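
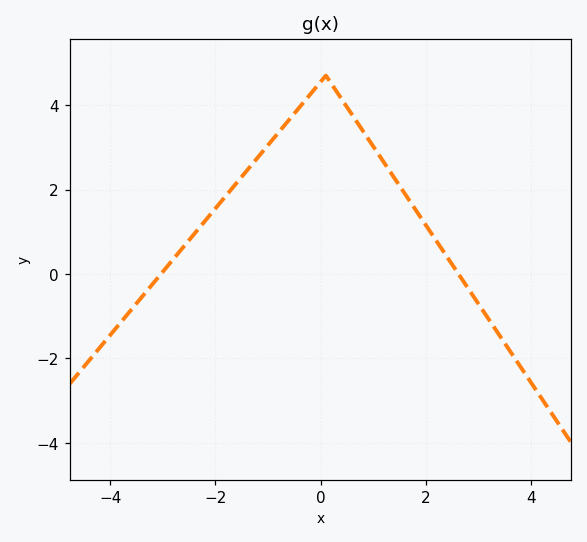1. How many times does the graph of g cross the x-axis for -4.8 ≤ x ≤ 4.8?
2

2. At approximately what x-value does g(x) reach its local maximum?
0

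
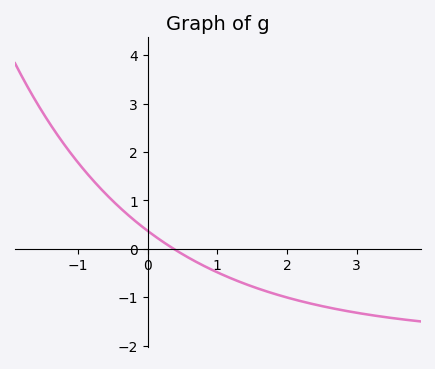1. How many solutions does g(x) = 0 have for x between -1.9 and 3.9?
1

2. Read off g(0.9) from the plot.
-0.42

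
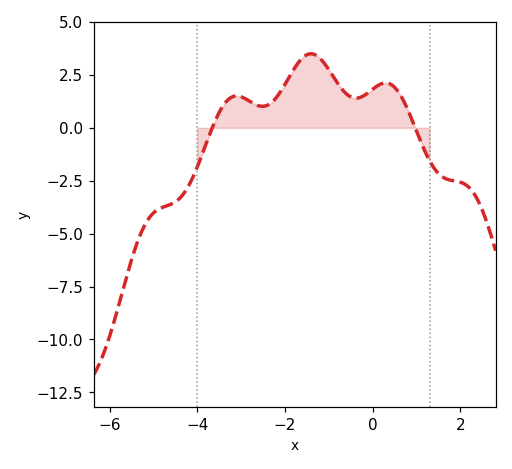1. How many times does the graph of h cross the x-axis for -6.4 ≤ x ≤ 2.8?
2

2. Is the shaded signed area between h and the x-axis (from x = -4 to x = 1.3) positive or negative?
positive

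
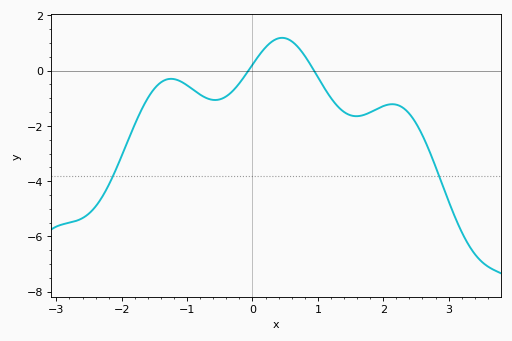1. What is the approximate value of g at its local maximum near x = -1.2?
-0.297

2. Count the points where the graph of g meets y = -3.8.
2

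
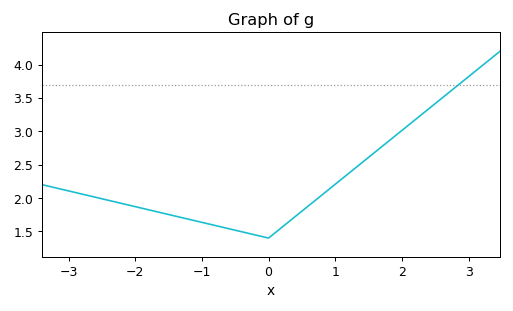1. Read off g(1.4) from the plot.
2.55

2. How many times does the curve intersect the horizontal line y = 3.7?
1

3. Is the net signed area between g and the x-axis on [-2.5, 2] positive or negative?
positive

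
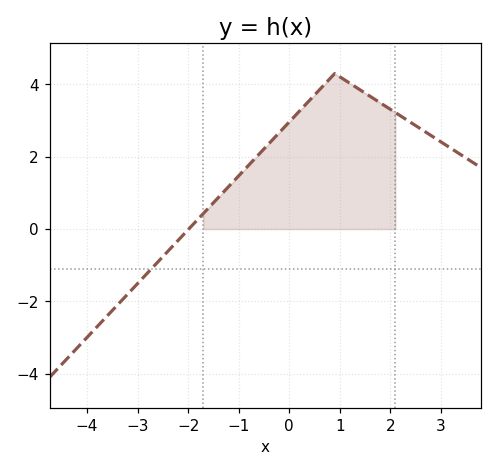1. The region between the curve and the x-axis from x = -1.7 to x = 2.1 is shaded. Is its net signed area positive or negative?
positive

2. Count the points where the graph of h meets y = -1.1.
1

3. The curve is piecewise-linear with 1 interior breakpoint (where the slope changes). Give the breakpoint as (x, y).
(0.9, 4.3)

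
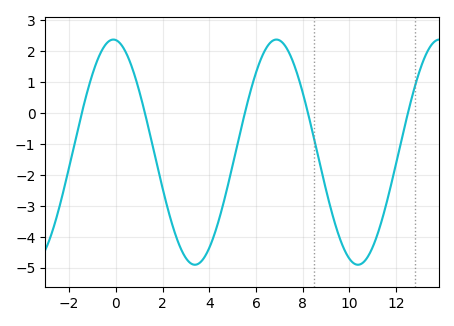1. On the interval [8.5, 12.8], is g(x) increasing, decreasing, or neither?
neither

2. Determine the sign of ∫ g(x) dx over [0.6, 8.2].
negative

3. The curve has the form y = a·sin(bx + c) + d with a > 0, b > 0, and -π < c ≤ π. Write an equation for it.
y = 3.64sin(0.9x + 1.7) - 1.27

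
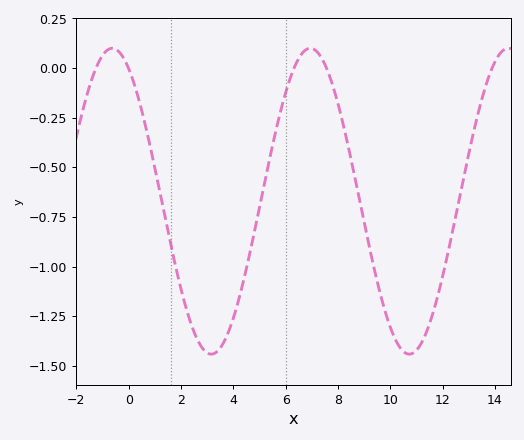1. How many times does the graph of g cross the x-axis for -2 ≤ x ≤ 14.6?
5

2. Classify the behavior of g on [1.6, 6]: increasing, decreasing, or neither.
neither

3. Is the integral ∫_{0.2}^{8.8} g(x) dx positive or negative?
negative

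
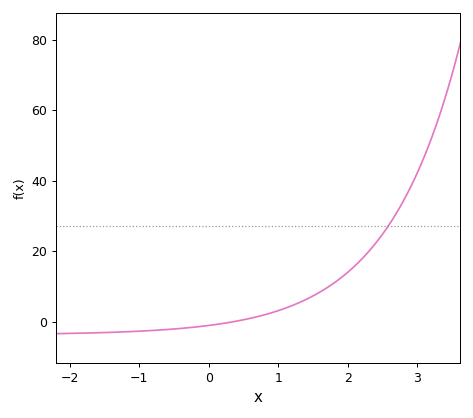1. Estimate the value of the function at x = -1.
-2.74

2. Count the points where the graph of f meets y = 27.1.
1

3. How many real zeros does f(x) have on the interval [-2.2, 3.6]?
1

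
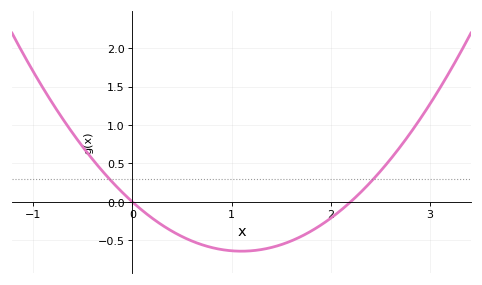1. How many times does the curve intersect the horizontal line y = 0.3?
2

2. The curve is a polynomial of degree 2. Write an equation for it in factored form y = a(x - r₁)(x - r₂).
y = 0.53(x - 0)(x - 2.2)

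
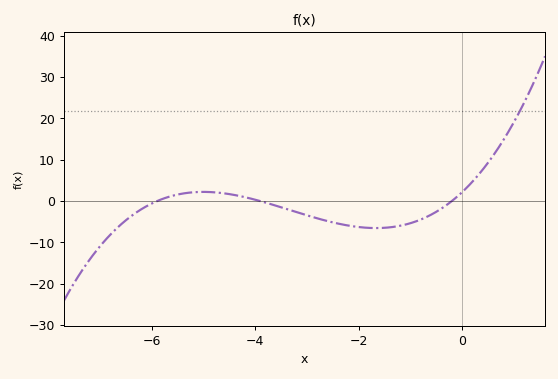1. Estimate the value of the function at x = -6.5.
-5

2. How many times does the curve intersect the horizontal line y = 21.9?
1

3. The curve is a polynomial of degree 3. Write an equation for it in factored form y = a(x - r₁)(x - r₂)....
y = 0.47(x + 5.9)(x + 3.9)(x + 0.2)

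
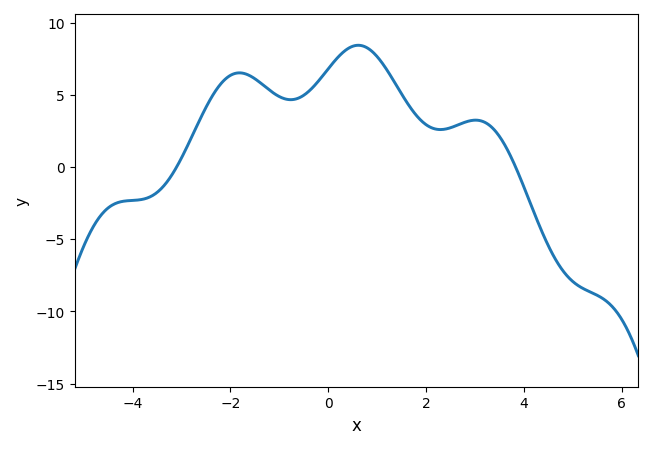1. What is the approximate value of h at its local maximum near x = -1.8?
6.5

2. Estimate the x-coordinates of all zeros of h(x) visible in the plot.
-3.2, 3.8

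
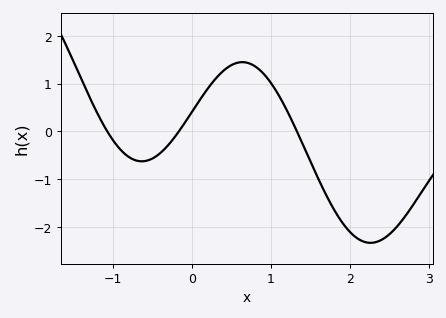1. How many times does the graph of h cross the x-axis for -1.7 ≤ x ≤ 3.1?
3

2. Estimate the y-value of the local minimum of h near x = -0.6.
-0.6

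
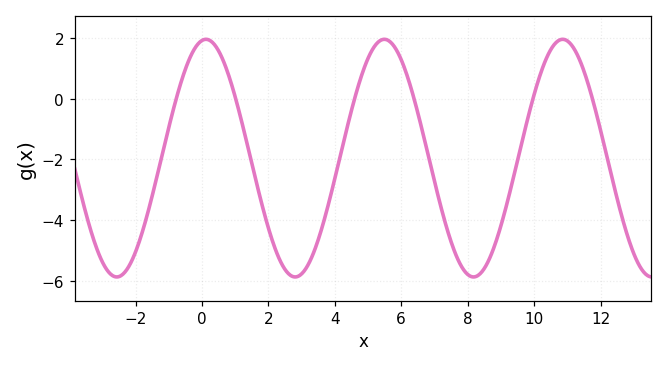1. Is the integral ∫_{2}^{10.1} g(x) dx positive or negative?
negative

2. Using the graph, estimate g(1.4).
-1.67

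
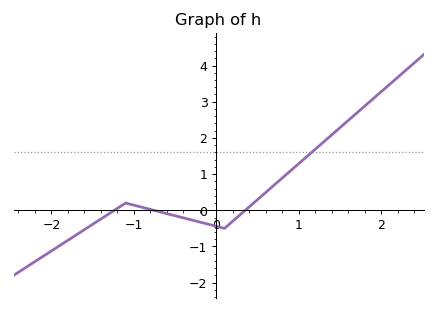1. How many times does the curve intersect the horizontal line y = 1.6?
1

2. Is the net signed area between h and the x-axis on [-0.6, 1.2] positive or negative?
positive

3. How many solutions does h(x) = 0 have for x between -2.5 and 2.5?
3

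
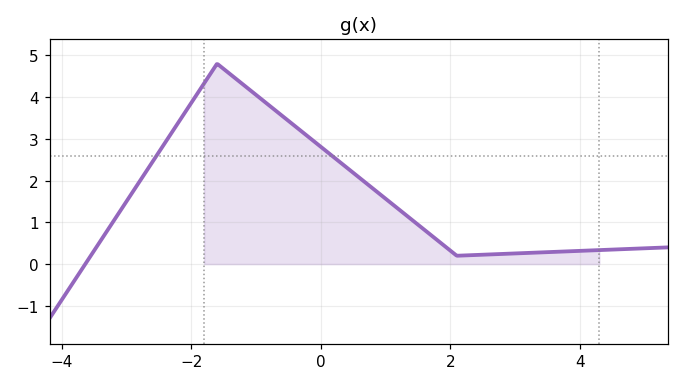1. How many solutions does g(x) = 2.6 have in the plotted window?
2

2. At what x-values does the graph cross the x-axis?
-3.63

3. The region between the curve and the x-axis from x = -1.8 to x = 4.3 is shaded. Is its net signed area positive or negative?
positive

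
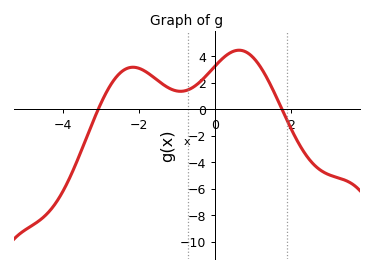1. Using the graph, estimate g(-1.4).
2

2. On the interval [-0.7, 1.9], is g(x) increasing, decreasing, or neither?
neither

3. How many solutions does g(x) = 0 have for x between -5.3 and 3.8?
2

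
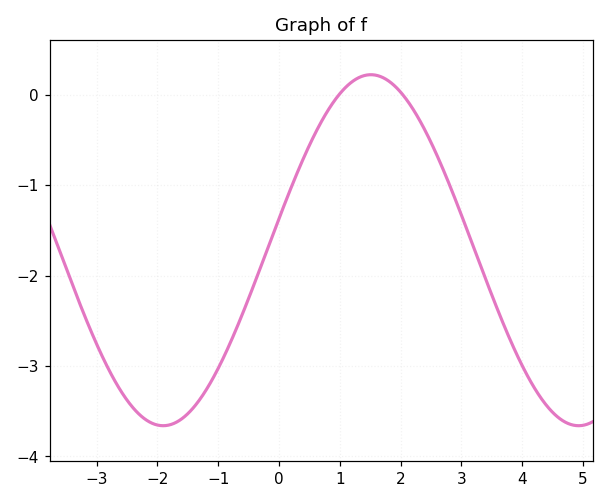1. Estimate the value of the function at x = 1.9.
0.1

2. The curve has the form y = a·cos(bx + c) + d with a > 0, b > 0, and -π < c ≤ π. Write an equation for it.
y = 1.94cos(0.92x - 1.4) - 1.72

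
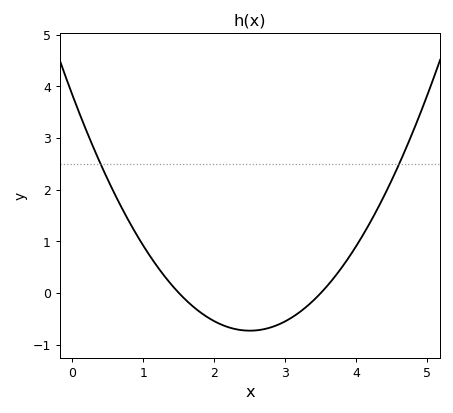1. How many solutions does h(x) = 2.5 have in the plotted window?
2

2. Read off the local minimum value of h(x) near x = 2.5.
-0.73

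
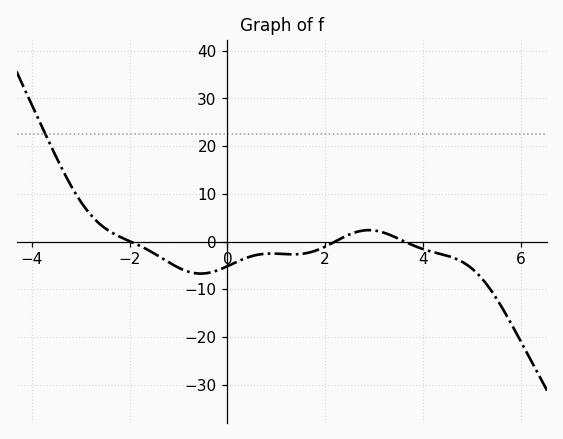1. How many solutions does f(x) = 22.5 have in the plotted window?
1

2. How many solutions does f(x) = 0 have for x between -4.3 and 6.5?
3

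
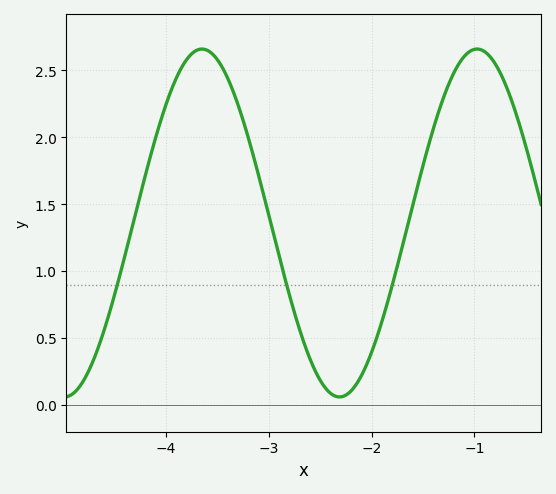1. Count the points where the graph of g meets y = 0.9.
3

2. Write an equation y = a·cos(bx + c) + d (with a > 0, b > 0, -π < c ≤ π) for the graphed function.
y = 1.3cos(2.35x + 2.29) + 1.36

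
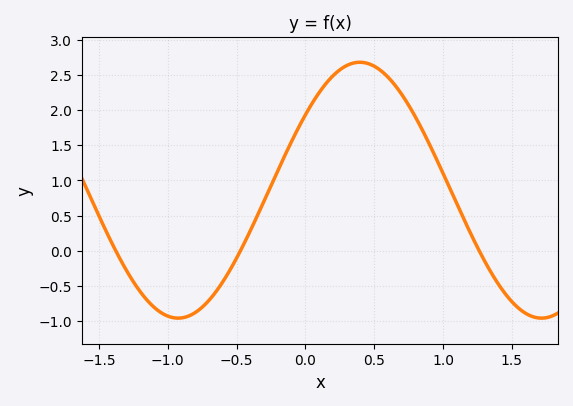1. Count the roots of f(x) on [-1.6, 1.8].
3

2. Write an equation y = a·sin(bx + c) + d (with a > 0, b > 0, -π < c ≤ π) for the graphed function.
y = 1.82sin(2.38x + 0.63) + 0.86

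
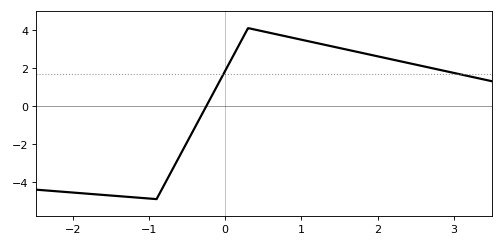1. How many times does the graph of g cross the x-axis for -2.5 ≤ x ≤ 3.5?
1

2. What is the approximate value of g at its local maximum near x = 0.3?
4.1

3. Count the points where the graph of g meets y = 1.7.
2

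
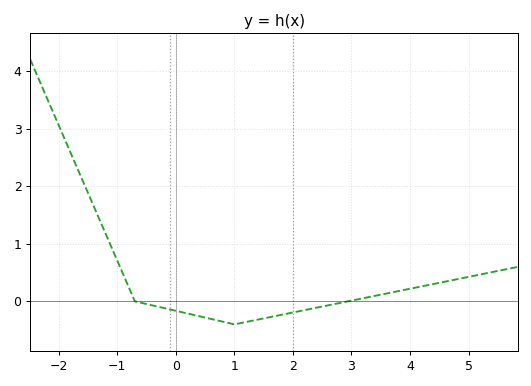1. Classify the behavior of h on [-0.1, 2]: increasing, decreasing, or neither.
neither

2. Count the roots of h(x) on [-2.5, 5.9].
2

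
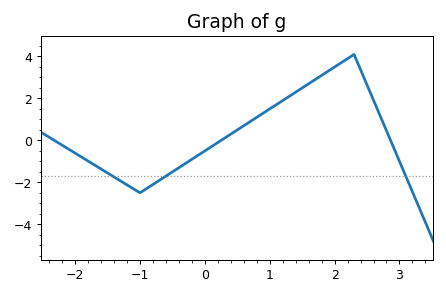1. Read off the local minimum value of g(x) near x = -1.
-2.5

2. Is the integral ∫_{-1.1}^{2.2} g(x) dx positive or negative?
positive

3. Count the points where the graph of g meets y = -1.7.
3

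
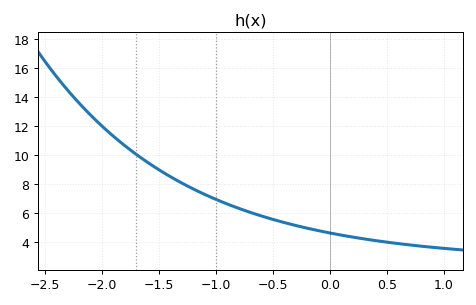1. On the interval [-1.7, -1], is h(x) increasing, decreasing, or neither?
decreasing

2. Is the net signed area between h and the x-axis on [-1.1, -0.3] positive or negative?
positive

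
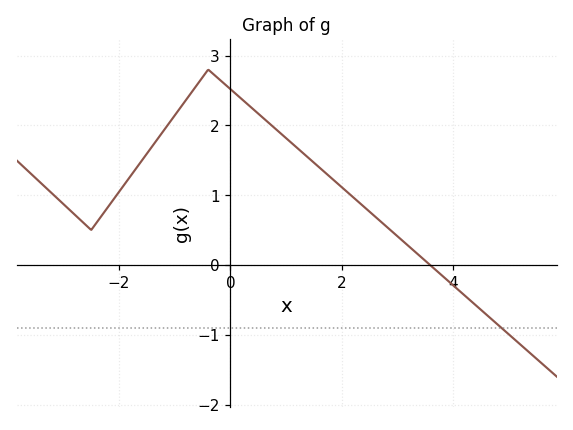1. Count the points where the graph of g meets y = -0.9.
1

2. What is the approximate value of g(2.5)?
0.8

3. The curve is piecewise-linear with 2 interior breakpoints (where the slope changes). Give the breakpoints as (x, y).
(-2.5, 0.5); (-0.4, 2.8)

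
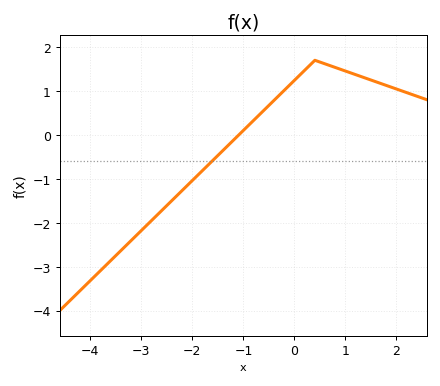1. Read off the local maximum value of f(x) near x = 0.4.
1.7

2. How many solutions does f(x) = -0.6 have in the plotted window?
1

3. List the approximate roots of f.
-1.1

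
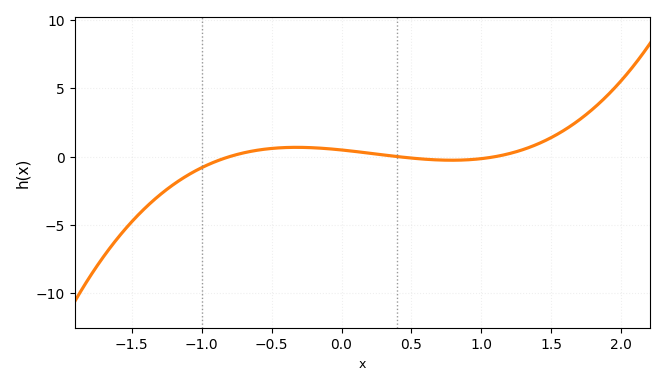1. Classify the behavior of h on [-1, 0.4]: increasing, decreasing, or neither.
neither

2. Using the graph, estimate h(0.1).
0.5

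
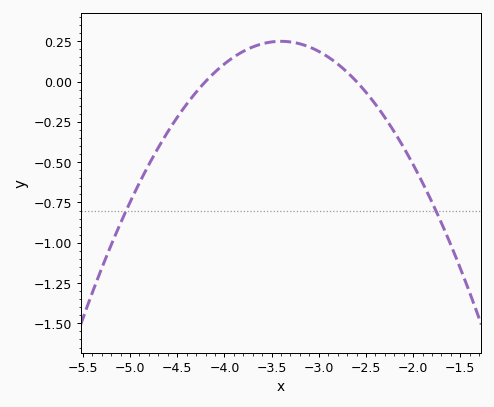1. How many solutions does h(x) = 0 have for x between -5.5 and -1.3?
2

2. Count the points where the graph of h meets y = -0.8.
2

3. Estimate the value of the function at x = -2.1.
-0.409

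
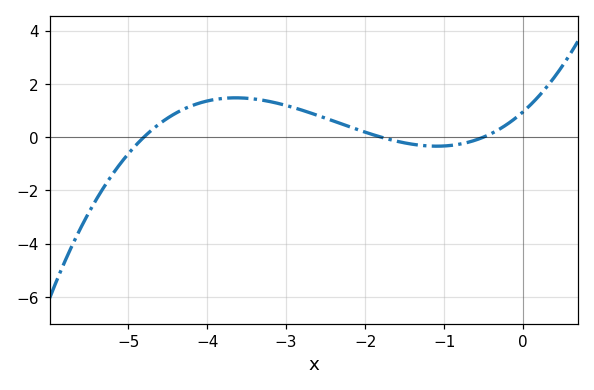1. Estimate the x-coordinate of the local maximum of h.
-3.64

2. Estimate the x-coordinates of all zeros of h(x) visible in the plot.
-4.8, -1.8, -0.5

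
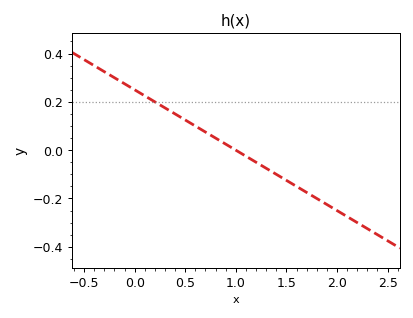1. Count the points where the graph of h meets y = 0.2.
1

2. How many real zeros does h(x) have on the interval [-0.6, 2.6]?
1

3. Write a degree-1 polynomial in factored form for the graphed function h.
y = -0.25(x - 1)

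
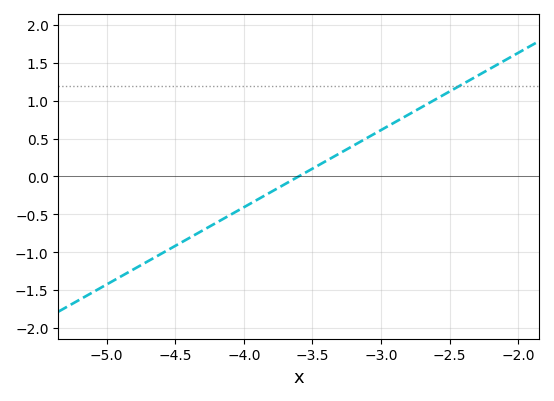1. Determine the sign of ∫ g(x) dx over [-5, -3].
negative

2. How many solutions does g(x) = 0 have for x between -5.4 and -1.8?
1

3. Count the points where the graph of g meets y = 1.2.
1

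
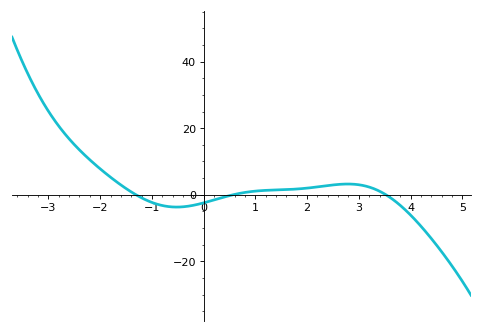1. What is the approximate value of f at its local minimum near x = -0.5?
-3.69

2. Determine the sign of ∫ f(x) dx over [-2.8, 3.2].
positive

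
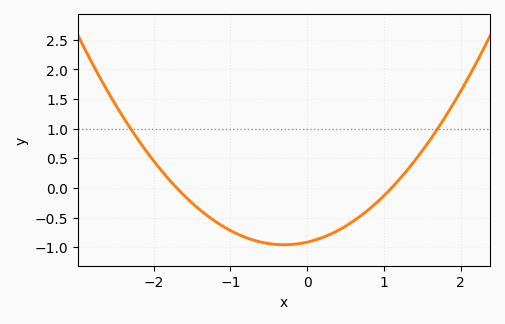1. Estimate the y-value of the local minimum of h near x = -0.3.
-0.96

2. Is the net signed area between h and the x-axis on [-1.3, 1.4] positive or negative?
negative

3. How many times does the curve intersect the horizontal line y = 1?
2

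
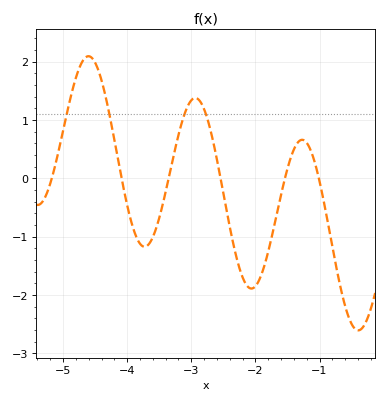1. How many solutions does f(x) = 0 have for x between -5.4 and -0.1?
6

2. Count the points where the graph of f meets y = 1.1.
4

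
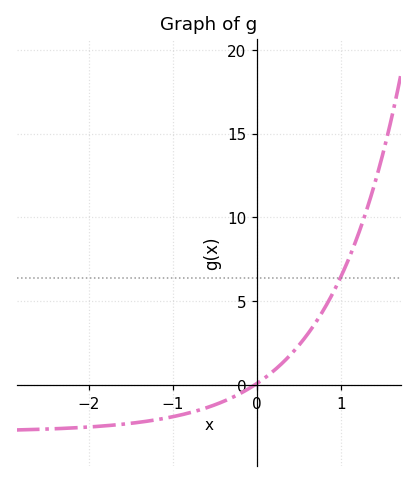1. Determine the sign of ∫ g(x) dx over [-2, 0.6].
negative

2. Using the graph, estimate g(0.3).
1.32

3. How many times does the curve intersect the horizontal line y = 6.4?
1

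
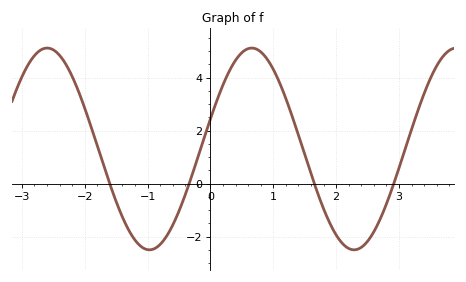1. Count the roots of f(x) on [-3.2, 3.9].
4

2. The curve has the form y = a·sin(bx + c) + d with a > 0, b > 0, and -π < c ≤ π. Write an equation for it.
y = 3.81sin(1.9x + 0.3) + 1.31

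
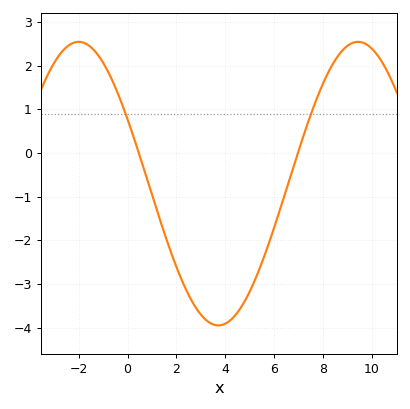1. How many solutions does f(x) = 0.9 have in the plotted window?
2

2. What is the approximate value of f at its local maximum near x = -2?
2.5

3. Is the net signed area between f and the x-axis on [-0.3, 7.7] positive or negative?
negative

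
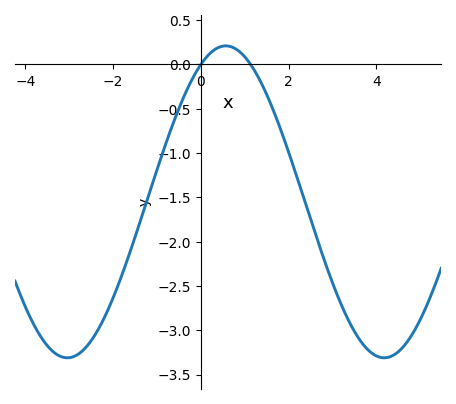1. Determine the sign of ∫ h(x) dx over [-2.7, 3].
negative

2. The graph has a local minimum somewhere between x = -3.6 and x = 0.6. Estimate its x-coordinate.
-3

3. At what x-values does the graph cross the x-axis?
0, 1.2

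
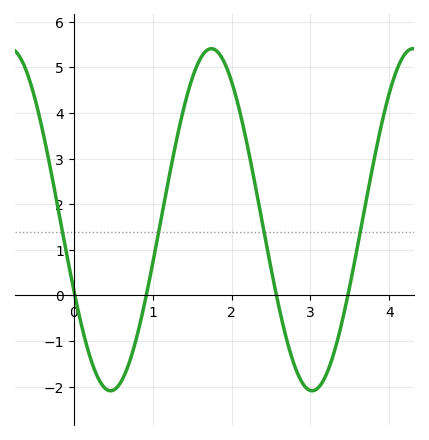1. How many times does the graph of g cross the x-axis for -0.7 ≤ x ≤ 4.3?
4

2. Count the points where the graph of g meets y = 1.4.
4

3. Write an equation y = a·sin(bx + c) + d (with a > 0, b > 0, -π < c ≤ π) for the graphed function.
y = 3.75sin(2.5x - 2.7) + 1.66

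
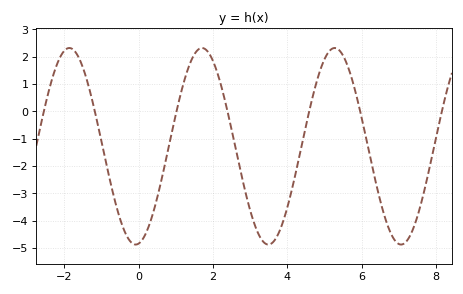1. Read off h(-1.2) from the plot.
0.1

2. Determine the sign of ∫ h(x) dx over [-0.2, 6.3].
negative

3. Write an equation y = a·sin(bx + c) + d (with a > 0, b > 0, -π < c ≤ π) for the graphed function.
y = 3.6sin(1.8x - 1.4) - 1.28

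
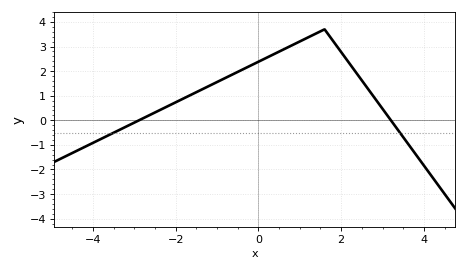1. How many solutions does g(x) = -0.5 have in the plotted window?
2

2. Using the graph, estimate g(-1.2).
1.4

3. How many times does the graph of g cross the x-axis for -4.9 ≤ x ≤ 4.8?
2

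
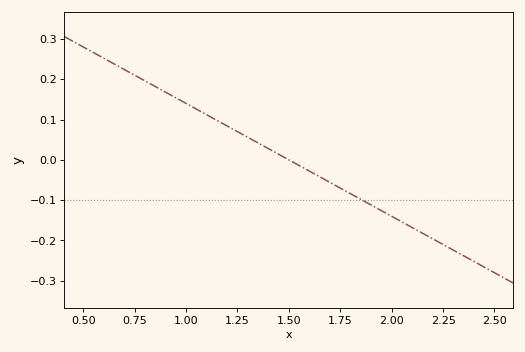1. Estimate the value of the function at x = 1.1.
0.112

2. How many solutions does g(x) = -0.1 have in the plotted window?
1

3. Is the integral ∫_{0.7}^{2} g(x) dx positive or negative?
positive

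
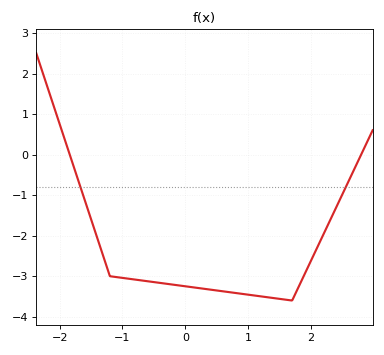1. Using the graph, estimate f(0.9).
-3.4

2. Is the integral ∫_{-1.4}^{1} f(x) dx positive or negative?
negative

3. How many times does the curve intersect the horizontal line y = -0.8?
2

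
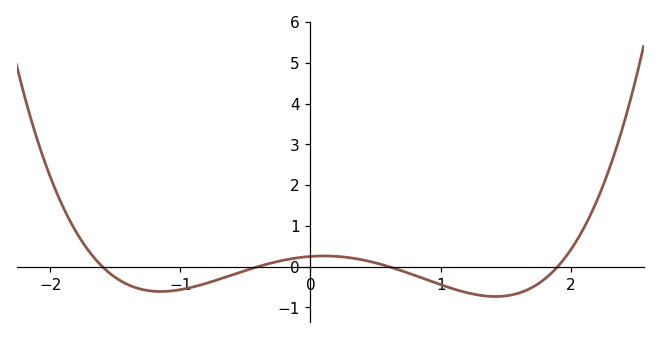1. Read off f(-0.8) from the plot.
-0.4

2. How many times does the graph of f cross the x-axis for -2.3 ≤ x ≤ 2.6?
4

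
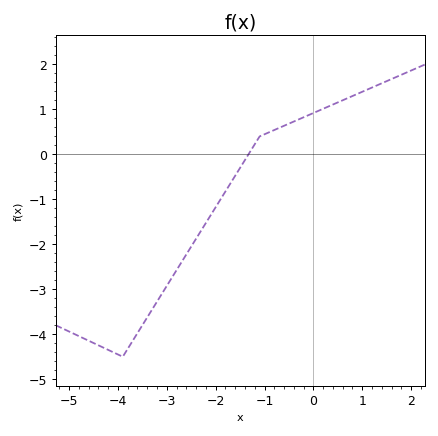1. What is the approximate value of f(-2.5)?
-2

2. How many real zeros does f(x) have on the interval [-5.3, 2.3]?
1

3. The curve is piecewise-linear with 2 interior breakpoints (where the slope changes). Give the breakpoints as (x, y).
(-3.9, -4.5); (-1.1, 0.4)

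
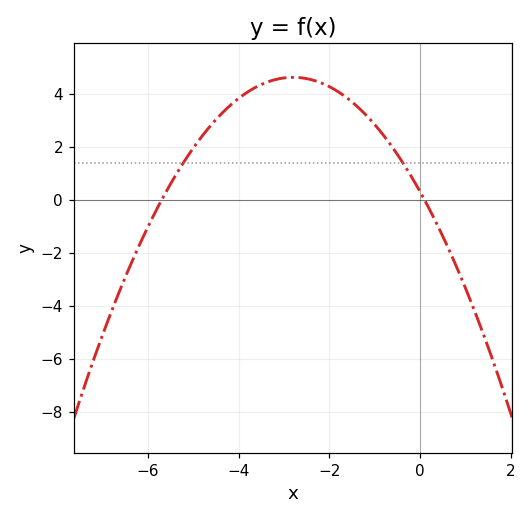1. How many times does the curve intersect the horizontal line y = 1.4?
2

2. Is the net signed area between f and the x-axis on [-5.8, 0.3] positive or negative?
positive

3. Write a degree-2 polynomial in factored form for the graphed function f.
y = -0.55(x + 5.7)(x - 0.1)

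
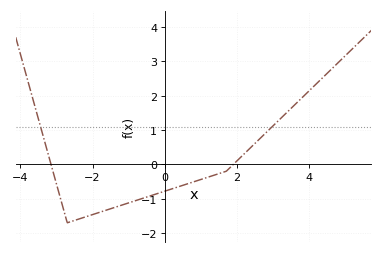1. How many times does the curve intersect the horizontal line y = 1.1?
2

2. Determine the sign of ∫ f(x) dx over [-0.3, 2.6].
negative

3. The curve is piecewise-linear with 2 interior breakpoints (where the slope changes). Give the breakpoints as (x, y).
(-2.7, -1.7); (1.7, -0.2)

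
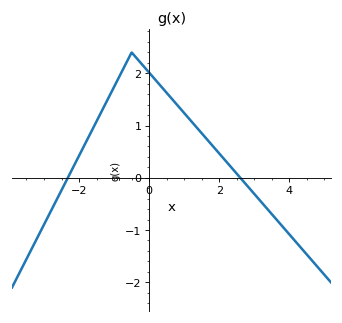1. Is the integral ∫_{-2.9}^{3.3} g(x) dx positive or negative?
positive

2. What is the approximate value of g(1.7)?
0.7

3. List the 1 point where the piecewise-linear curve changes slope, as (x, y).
(-0.5, 2.4)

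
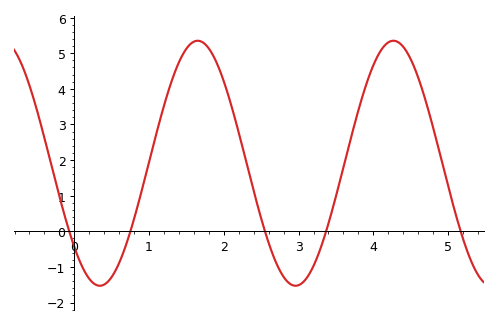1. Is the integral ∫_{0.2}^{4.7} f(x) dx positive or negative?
positive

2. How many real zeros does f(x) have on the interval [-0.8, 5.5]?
5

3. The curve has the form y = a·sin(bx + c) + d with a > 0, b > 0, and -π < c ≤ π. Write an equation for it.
y = 3.44sin(2.4x - 2.4) + 1.91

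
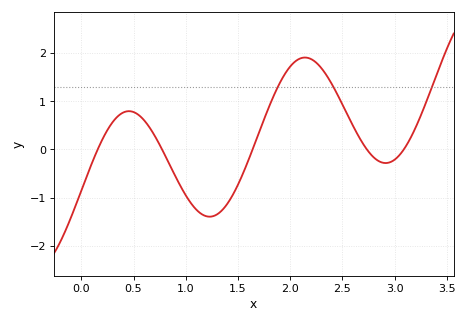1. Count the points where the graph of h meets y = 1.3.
3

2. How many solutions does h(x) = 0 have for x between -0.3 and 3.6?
5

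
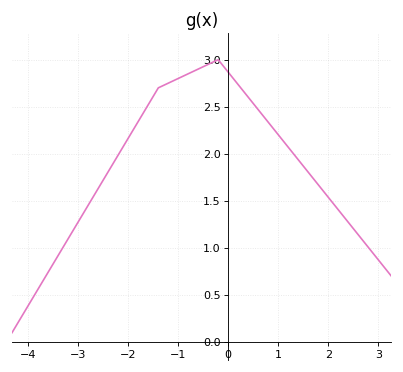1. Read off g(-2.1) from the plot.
2.1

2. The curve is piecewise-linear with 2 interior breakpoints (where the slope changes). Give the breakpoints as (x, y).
(-1.4, 2.7); (-0.2, 3)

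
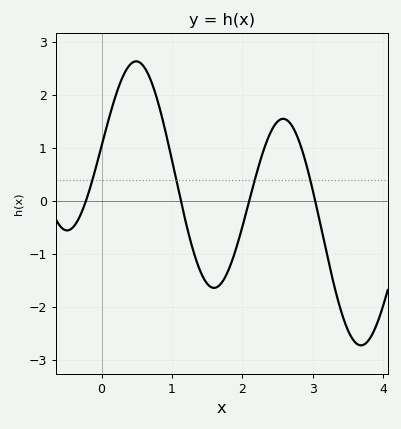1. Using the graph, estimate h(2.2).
0.514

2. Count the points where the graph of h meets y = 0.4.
4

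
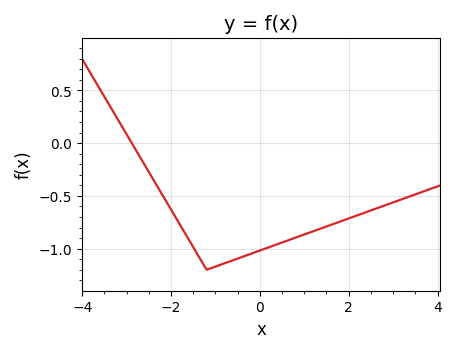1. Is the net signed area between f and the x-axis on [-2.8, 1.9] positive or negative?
negative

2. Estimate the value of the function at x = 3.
-0.55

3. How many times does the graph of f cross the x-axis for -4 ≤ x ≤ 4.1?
1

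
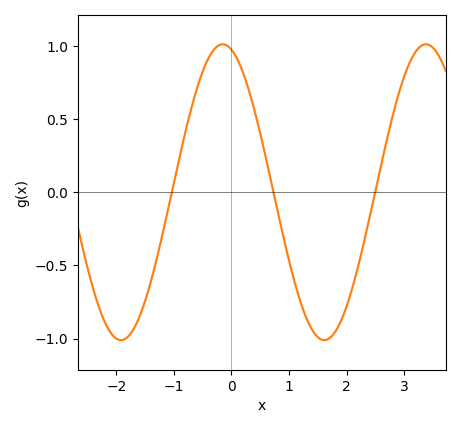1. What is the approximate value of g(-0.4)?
0.9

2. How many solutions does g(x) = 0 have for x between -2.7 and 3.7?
3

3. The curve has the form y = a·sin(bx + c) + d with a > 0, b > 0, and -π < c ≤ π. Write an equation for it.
y = 1.01sin(1.8x + 1.8) + 0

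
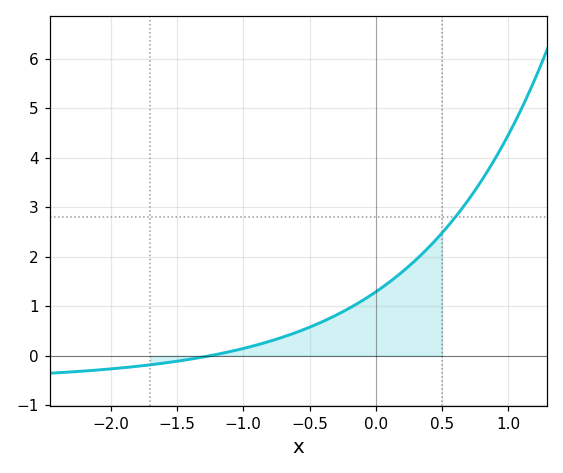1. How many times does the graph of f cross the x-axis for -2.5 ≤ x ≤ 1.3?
1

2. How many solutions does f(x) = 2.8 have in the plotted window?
1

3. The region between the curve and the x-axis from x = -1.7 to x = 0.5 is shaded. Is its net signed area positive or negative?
positive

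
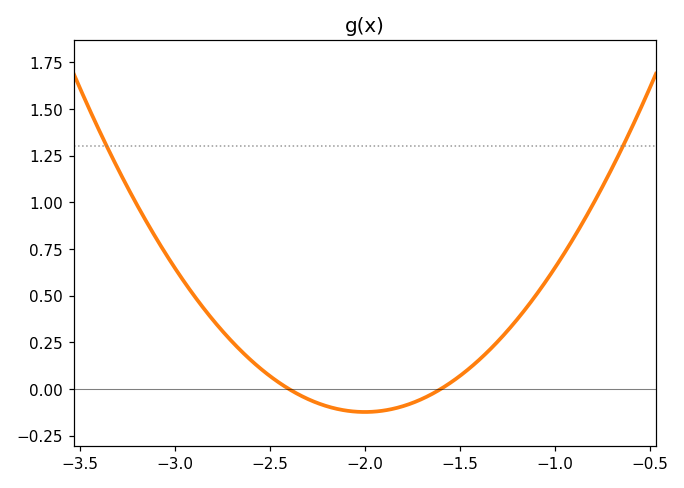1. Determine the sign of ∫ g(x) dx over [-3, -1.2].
positive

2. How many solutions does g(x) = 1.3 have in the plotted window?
2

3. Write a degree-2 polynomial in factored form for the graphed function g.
y = 0.77(x + 2.4)(x + 1.6)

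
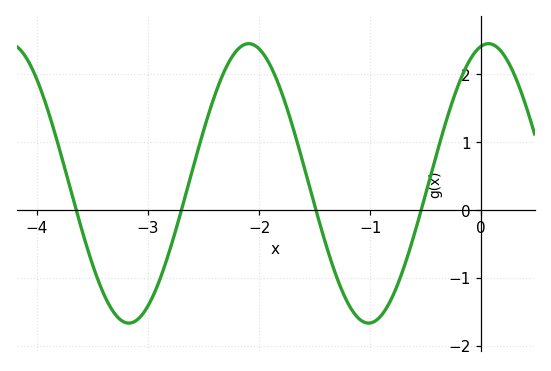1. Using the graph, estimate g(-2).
2.4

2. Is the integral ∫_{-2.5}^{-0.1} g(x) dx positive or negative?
positive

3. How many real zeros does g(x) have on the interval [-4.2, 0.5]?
4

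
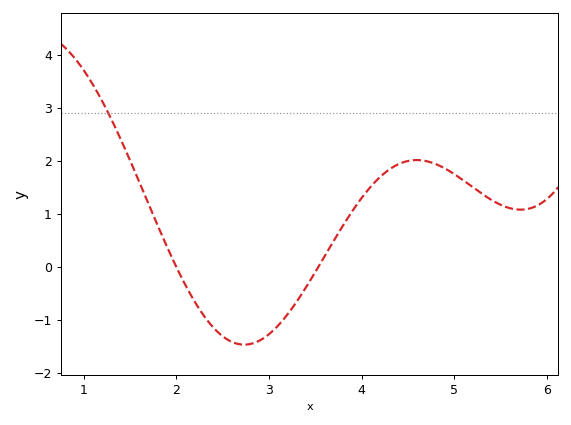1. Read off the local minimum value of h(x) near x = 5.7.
1.1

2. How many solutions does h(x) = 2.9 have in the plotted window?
1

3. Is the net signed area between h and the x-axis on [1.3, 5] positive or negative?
positive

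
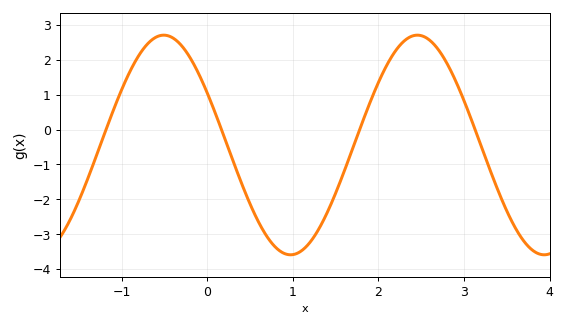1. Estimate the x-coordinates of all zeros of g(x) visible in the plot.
-1.18, 0.166, 1.78, 3.13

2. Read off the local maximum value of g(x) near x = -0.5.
2.71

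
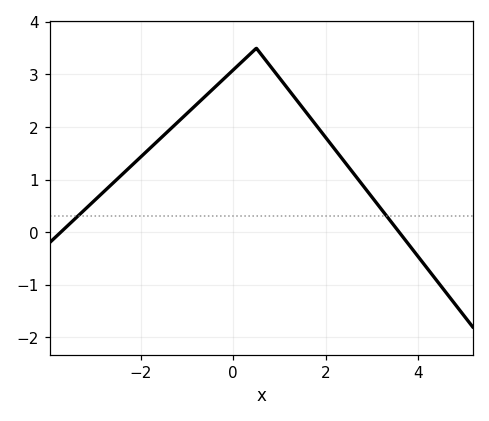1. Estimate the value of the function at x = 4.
-0.46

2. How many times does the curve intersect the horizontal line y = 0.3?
2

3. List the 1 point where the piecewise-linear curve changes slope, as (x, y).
(0.5, 3.5)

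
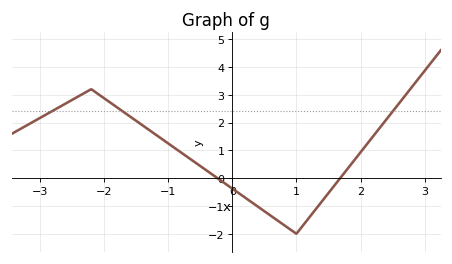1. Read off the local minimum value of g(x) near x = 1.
-2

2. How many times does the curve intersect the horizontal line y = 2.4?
3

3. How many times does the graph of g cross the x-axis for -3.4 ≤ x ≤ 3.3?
2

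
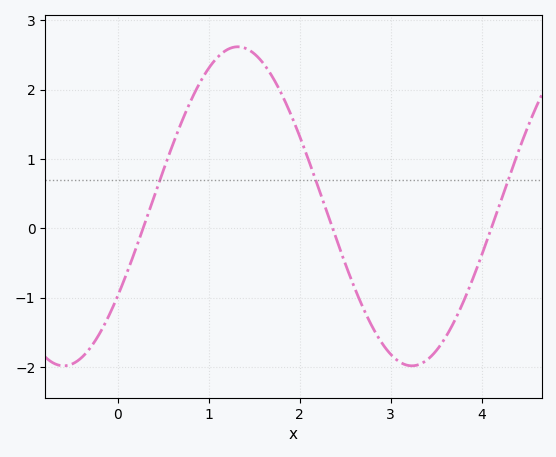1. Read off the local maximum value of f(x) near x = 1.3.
2.6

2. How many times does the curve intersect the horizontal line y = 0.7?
3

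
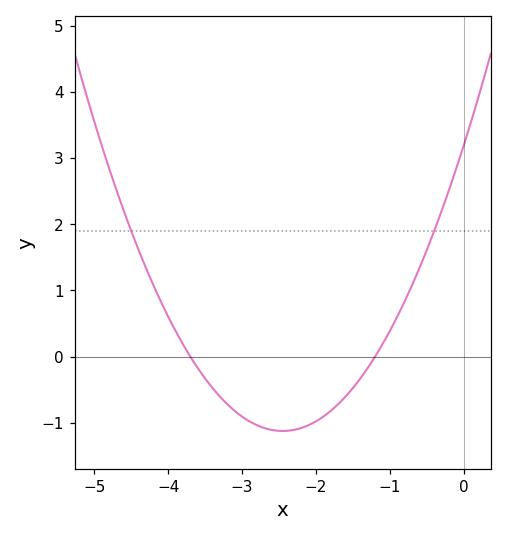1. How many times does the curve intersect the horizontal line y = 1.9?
2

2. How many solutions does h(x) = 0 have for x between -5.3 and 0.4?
2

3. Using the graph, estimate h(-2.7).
-1.08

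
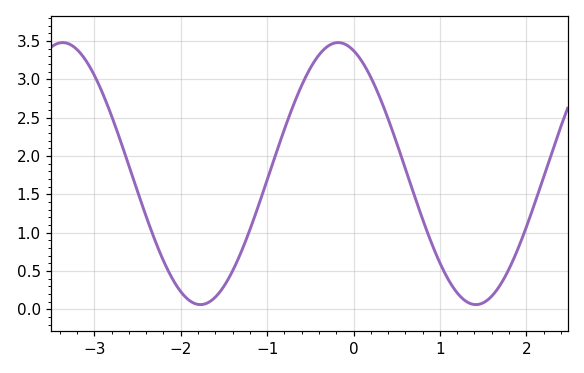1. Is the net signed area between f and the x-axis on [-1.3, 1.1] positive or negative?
positive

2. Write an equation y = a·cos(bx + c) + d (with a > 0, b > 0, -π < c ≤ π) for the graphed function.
y = 1.71cos(1.97x + 0.35) + 1.77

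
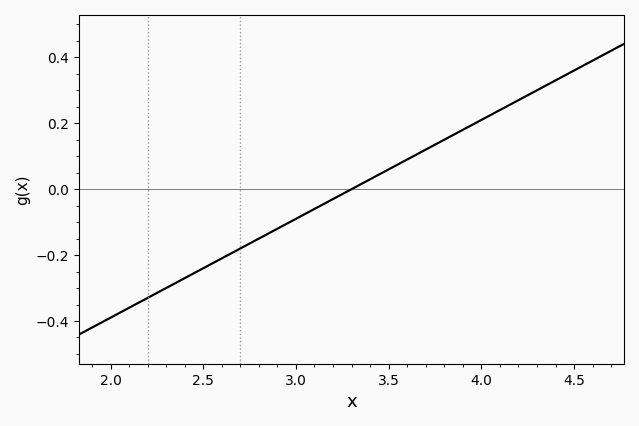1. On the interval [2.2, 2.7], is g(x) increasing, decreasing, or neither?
increasing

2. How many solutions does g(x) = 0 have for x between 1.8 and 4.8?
1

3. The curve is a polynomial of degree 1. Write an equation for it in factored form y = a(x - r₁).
y = 0.3(x - 3.3)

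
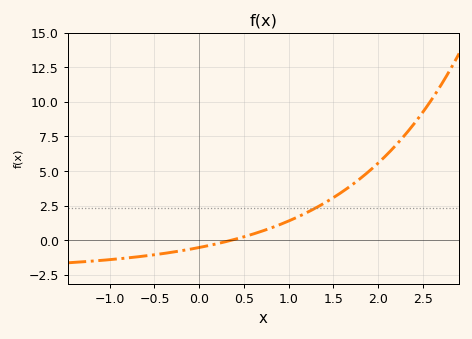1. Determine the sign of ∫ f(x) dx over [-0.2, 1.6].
positive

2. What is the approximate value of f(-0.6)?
-1.13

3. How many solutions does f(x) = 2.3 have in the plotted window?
1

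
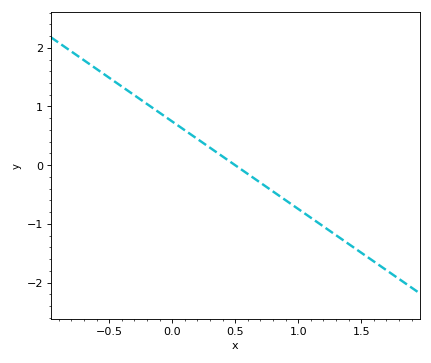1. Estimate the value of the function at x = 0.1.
0.6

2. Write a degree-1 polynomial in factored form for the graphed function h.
y = -1.49(x - 0.5)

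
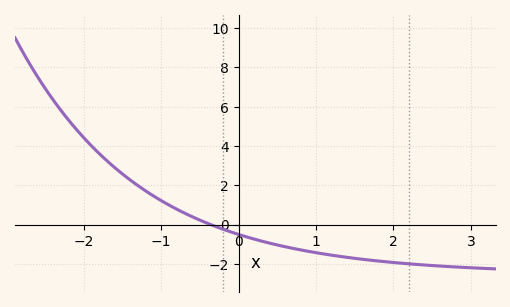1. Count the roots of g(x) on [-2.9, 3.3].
1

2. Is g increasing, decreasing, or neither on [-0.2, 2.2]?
decreasing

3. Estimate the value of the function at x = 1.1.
-1.49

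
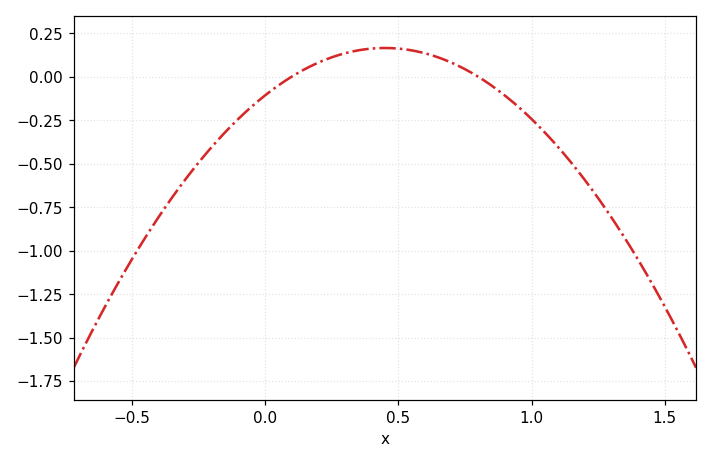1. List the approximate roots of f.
0.1, 0.8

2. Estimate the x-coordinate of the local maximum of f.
0.45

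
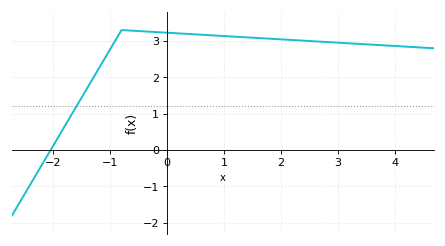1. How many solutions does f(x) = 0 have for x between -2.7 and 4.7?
1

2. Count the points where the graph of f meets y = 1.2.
1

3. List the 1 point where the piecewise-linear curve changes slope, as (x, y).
(-0.8, 3.3)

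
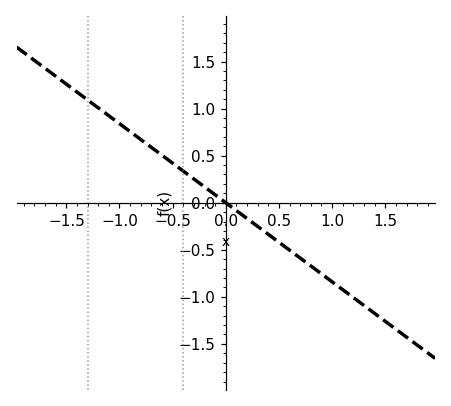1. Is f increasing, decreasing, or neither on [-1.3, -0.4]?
decreasing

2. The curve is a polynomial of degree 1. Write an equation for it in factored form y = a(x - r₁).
y = -0.84(x - 0)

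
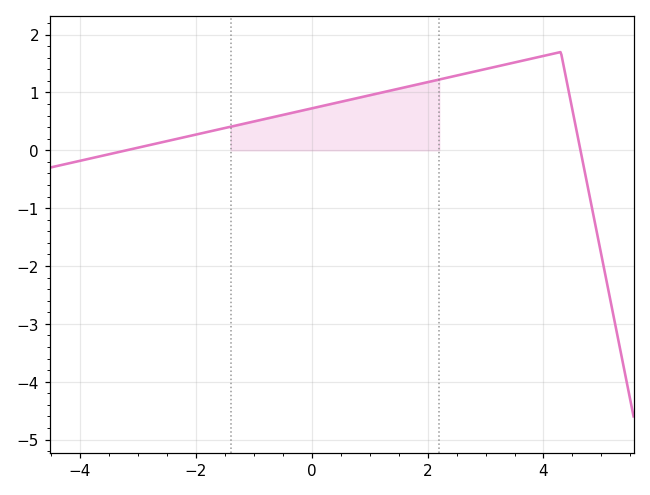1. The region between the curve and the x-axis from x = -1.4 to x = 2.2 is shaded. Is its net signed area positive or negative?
positive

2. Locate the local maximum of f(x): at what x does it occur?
4.2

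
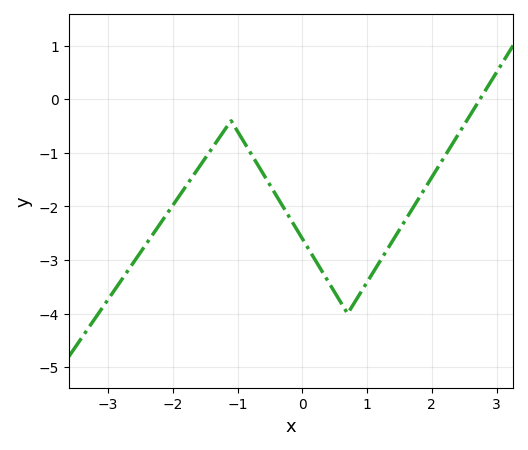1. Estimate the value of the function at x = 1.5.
-2.43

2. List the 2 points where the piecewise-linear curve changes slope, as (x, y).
(-1.1, -0.4); (0.7, -4)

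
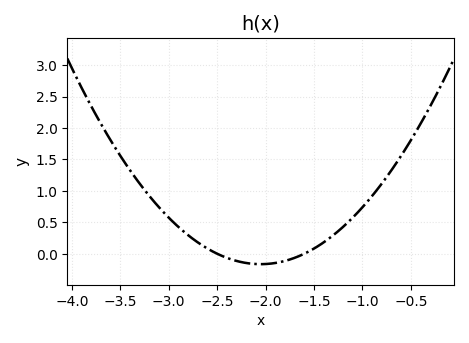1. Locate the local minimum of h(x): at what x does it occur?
-2.05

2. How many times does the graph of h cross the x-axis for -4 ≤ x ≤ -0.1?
2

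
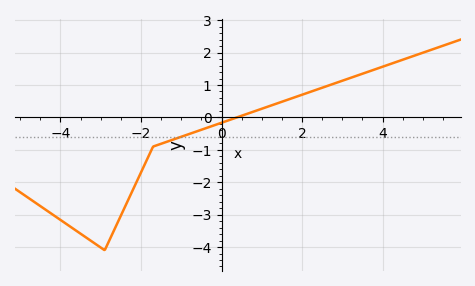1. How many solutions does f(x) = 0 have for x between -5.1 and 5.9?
1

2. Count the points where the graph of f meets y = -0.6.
1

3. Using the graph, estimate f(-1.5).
-0.814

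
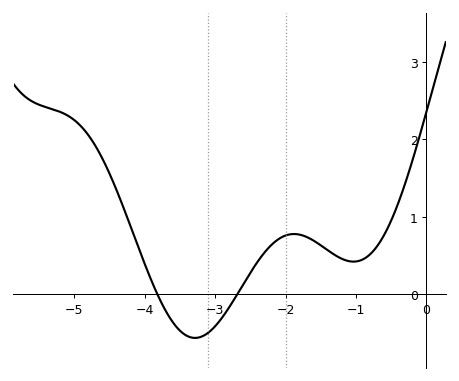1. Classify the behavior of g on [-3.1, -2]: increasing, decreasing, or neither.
increasing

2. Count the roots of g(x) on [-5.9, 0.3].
2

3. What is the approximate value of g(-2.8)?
-0.2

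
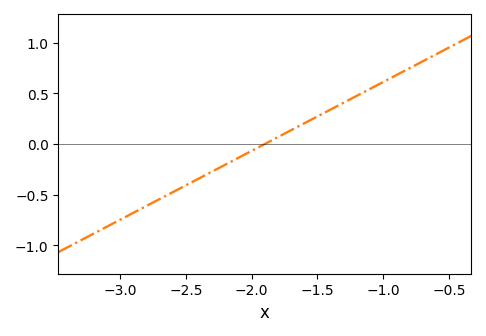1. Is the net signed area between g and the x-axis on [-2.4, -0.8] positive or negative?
positive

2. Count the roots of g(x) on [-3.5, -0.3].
1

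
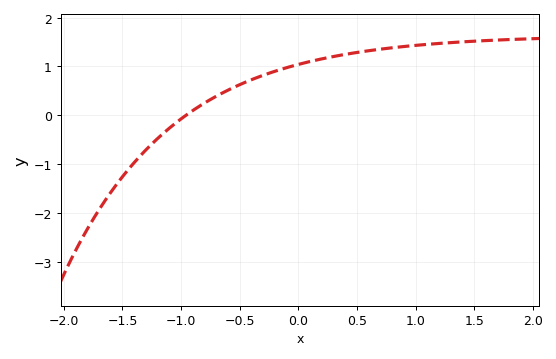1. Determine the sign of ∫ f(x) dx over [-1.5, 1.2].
positive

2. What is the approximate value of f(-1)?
-0.075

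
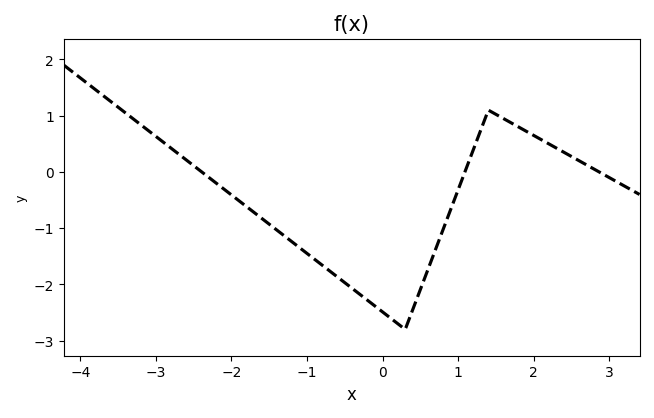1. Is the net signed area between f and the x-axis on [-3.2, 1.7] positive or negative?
negative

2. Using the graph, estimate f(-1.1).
-1.3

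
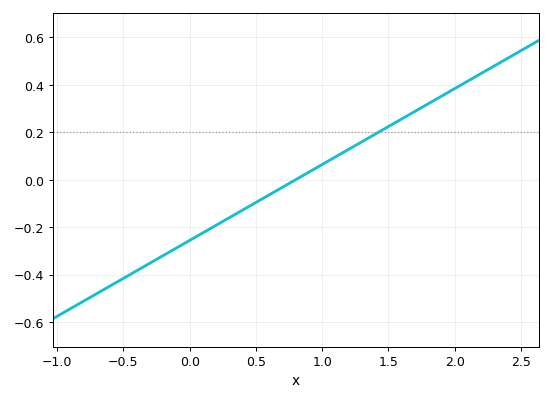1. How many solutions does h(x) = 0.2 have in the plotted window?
1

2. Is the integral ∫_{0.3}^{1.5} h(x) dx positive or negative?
positive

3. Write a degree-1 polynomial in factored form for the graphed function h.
y = 0.32(x - 0.8)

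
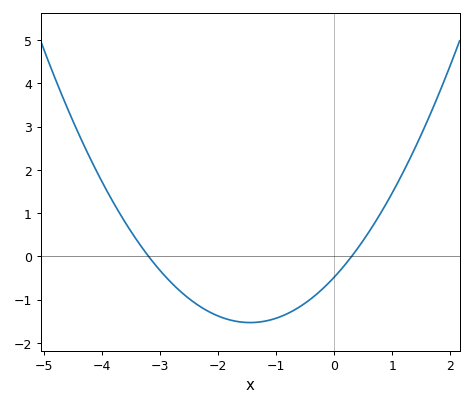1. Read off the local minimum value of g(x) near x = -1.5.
-1.53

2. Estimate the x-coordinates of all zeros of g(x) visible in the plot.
-3.2, 0.3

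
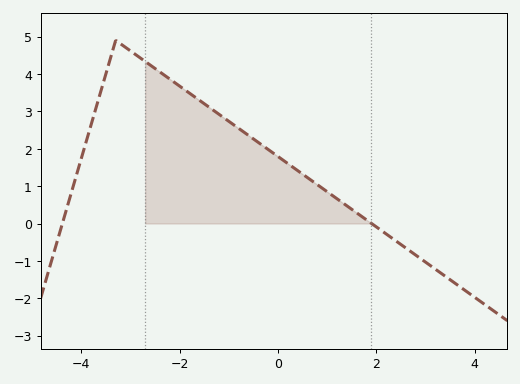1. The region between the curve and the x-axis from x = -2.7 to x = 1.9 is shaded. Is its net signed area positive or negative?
positive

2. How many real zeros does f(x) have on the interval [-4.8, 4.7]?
2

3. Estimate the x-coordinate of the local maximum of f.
-3.2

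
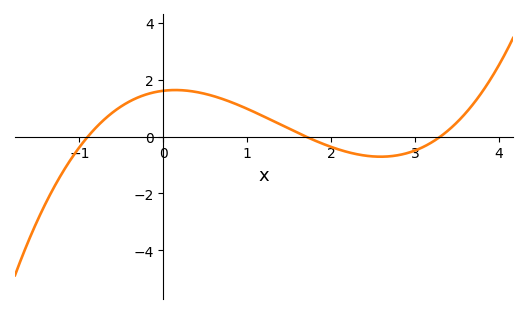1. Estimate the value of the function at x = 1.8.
-0.13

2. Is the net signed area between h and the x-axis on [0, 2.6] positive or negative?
positive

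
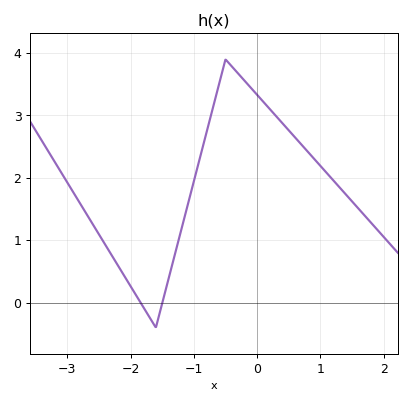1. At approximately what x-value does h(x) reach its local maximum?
-0.498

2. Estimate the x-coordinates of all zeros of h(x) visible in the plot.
-1.84, -1.5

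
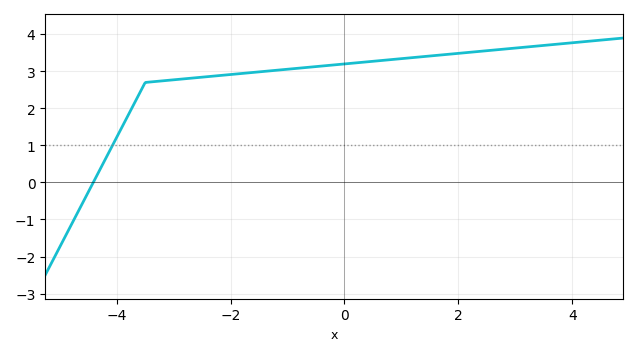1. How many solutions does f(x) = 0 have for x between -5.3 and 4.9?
1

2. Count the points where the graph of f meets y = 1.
1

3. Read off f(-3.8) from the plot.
1.81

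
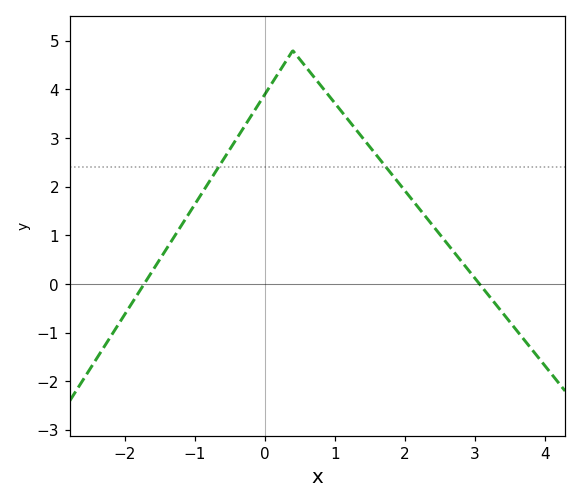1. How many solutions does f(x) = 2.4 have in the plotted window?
2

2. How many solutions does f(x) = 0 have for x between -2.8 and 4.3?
2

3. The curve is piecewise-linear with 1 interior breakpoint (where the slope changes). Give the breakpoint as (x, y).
(0.4, 4.8)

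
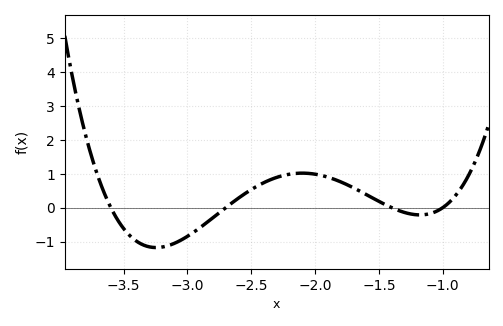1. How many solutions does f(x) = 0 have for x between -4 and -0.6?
4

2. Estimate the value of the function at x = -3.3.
-1.16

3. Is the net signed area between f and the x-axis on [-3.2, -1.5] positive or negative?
positive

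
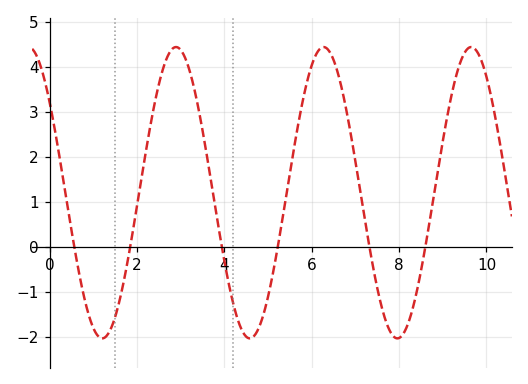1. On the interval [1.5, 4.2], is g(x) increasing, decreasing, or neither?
neither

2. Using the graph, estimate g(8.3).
-1.4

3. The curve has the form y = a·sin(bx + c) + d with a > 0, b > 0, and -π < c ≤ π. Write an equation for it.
y = 3.24sin(1.9x + 2.5) + 1.21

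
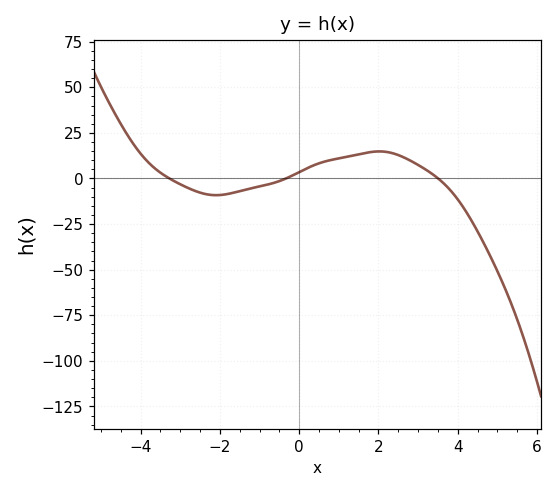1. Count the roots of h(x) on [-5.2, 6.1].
3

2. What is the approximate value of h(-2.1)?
-9.17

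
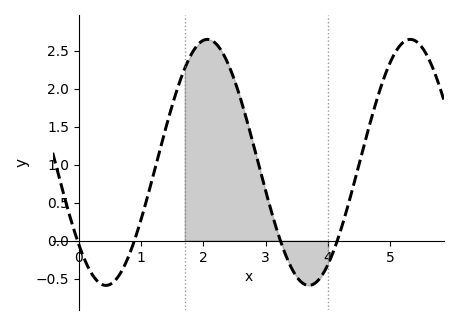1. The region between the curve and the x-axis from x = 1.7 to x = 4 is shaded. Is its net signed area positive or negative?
positive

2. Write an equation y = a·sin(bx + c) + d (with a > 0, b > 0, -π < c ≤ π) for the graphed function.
y = 1.62sin(1.93x - 2.41) + 1.03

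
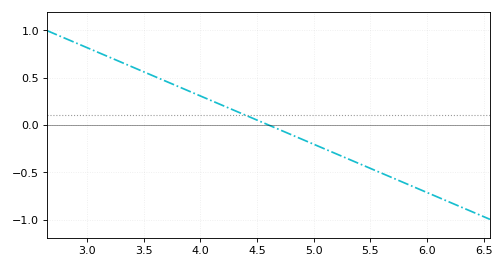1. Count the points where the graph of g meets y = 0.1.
1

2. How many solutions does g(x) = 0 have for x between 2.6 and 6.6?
1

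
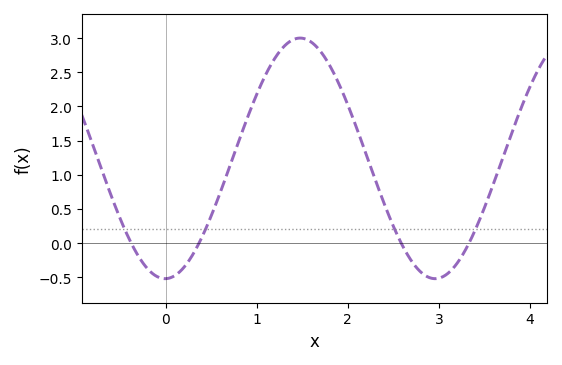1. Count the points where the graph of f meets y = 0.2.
4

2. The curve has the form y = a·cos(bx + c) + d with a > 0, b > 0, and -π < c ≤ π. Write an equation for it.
y = 1.76cos(2.1x - 3.1) + 1.24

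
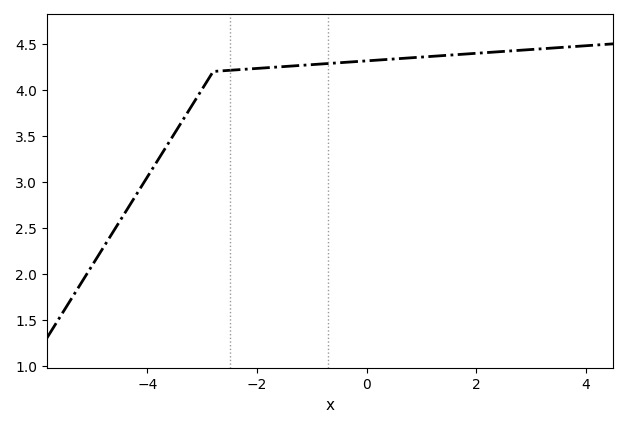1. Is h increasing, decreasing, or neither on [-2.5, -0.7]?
increasing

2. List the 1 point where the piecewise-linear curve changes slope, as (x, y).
(-2.8, 4.2)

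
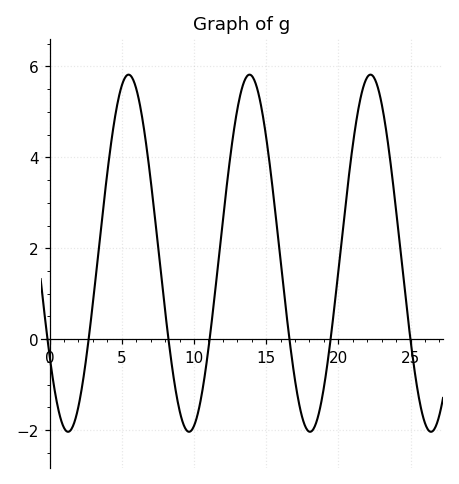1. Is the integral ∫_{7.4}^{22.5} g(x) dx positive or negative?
positive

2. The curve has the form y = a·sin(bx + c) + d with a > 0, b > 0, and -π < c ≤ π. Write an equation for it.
y = 3.93sin(0.75x - 2.53) + 1.89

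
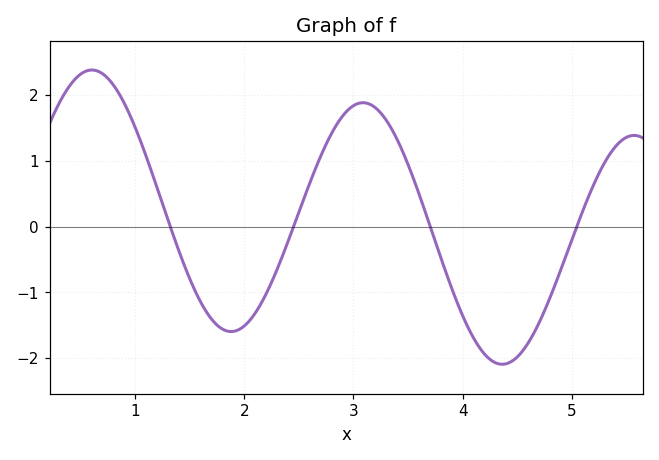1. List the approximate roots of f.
1.3, 2.5, 3.7, 5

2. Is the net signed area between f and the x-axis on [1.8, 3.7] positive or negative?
positive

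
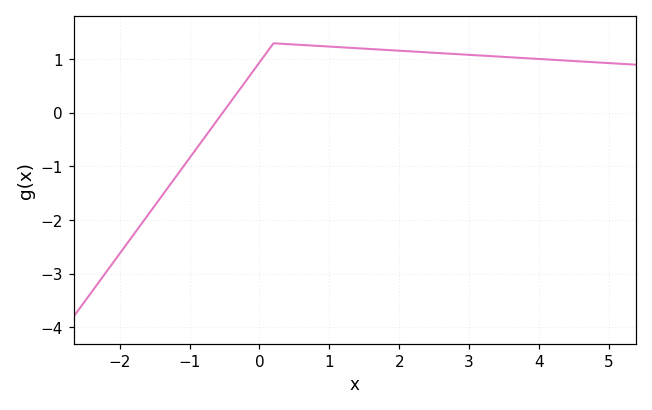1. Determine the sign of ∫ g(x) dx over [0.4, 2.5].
positive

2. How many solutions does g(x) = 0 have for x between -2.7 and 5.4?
1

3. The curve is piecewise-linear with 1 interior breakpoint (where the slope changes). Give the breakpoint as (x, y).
(0.2, 1.3)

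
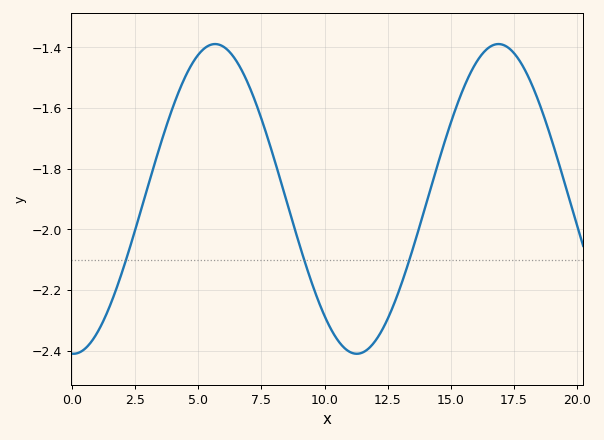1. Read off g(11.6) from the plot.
-2.4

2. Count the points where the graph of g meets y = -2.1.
3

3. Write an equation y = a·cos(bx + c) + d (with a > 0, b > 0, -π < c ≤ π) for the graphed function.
y = 0.51cos(0.56x + 3.1) - 1.9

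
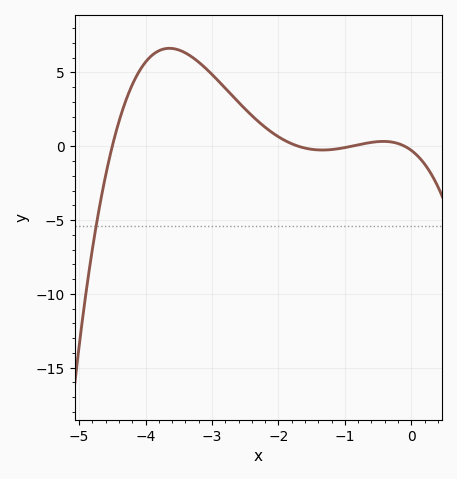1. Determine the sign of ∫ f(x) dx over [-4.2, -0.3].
positive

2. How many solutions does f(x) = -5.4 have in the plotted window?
1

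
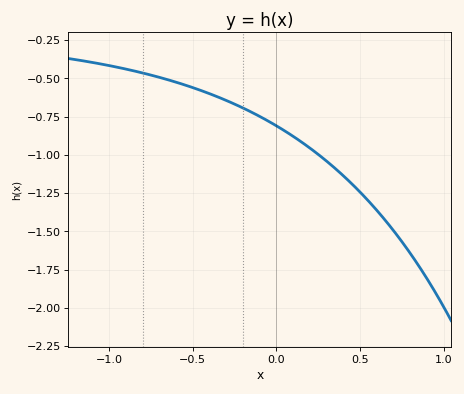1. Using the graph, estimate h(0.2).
-0.955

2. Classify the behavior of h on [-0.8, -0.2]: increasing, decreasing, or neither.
decreasing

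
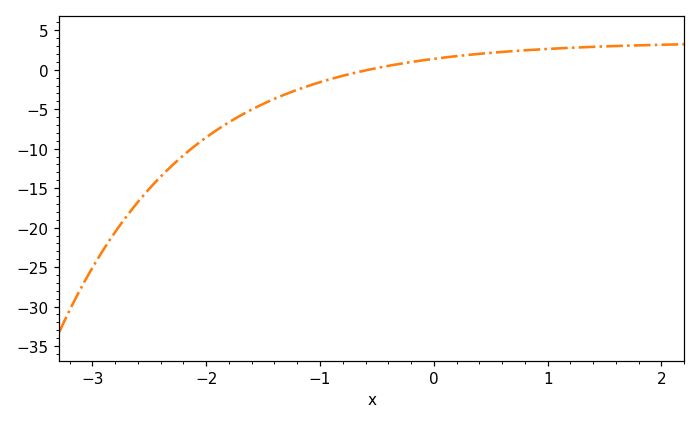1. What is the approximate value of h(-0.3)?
0.5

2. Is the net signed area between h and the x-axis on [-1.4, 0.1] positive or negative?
negative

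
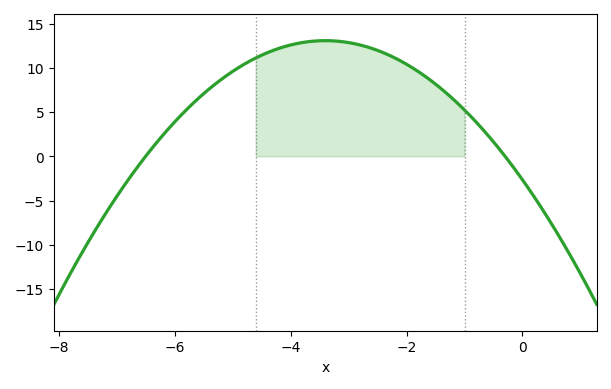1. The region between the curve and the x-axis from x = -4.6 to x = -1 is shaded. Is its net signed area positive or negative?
positive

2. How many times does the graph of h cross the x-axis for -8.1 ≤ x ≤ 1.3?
2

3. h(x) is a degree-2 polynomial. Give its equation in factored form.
y = -1.36(x + 6.5)(x + 0.3)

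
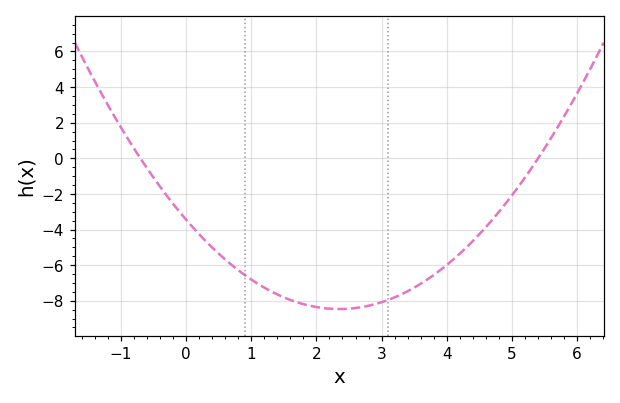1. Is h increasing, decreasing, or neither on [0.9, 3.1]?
neither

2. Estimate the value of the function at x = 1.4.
-7.64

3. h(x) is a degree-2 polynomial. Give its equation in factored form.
y = 0.91(x + 0.7)(x - 5.4)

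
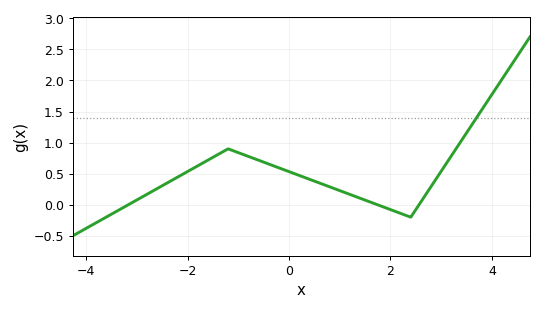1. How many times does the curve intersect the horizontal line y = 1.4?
1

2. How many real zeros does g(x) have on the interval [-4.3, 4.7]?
3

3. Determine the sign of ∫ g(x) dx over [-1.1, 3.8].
positive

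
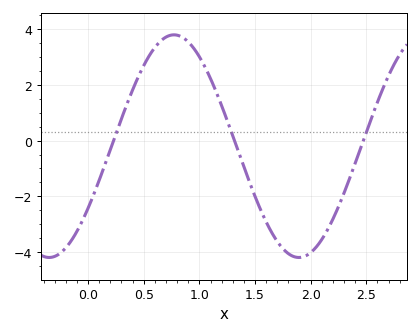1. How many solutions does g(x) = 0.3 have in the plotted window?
3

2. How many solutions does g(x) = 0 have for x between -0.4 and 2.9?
3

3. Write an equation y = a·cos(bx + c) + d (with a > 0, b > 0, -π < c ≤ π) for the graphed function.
y = 3.99cos(2.8x - 2.16) - 0.2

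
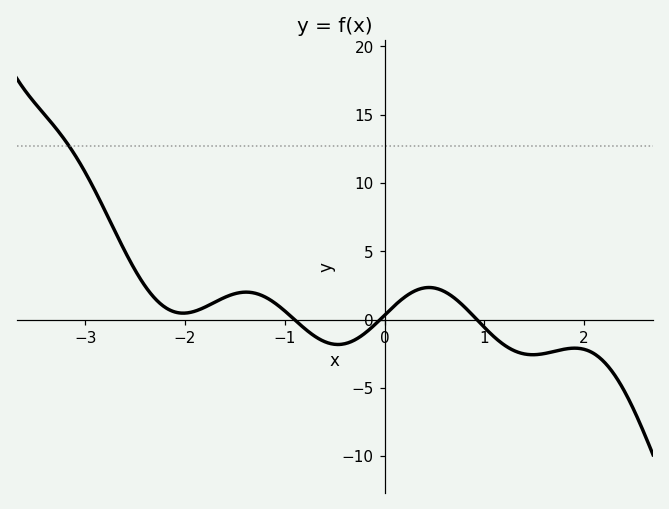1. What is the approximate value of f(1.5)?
-2.57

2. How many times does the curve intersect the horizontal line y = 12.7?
1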